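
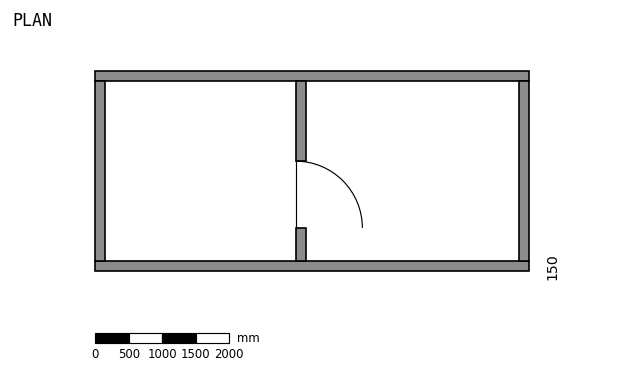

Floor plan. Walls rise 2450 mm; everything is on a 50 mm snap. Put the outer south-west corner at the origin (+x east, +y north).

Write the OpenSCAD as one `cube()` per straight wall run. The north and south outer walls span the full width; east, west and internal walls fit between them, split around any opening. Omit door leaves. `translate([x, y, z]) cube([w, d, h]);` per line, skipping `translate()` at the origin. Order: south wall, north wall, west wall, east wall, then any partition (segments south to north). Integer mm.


cube([6500, 150, 2450]);
translate([0, 2850, 0]) cube([6500, 150, 2450]);
translate([0, 150, 0]) cube([150, 2700, 2450]);
translate([6350, 150, 0]) cube([150, 2700, 2450]);
translate([3000, 150, 0]) cube([150, 500, 2450]);
translate([3000, 1650, 0]) cube([150, 1200, 2450]);


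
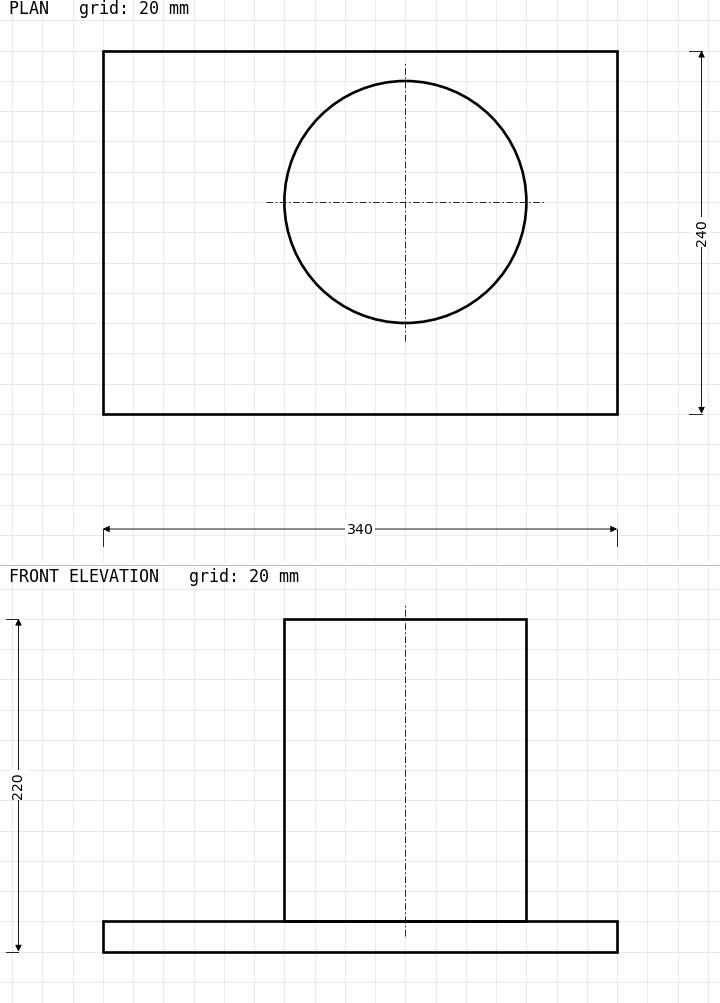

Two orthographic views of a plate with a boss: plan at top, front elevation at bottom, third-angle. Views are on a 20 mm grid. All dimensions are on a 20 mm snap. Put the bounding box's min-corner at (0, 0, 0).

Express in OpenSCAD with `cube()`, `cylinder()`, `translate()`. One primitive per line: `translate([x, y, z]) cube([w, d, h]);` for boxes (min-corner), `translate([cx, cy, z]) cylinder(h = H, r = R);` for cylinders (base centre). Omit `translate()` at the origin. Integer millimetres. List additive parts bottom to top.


cube([340, 240, 20]);
translate([200, 140, 20]) cylinder(h = 200, r = 80);


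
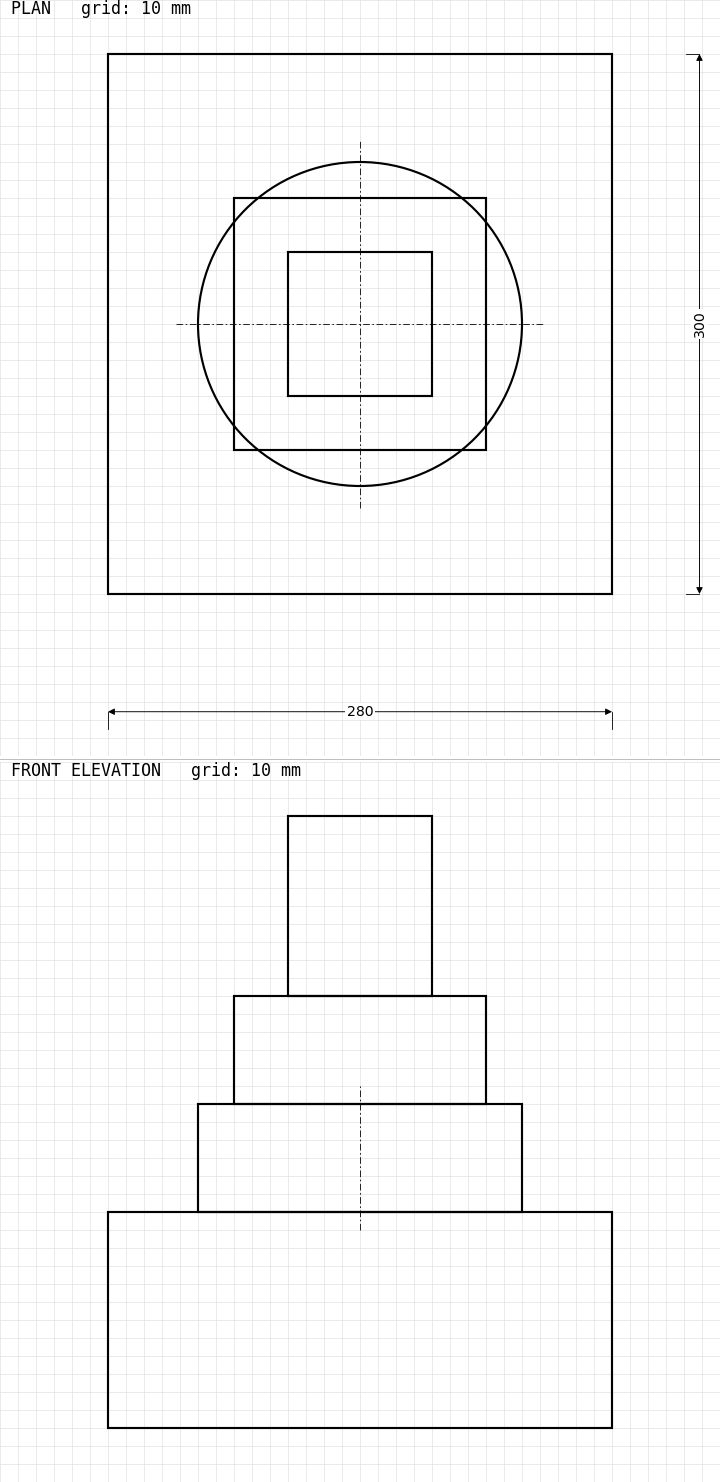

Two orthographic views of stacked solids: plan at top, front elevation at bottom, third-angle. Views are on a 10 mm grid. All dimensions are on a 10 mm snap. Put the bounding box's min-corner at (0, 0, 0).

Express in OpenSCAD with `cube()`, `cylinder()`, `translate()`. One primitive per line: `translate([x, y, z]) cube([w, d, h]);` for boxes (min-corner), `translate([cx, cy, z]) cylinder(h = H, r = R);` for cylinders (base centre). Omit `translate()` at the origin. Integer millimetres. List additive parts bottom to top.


cube([280, 300, 120]);
translate([140, 150, 120]) cylinder(h = 60, r = 90);
translate([70, 80, 180]) cube([140, 140, 60]);
translate([100, 110, 240]) cube([80, 80, 100]);


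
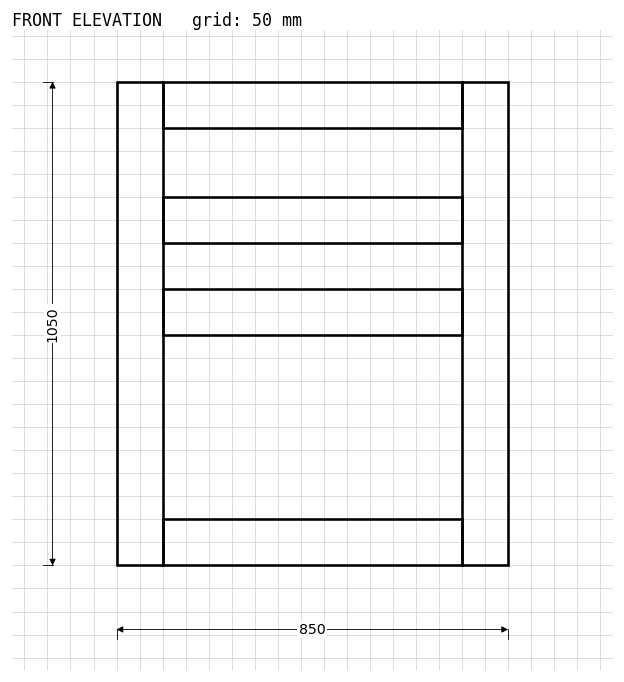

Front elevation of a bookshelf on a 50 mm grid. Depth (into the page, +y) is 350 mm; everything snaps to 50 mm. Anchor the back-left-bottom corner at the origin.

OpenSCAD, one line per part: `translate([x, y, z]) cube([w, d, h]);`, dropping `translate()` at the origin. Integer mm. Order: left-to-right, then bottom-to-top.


cube([100, 350, 1050]);
translate([100, 0, 0]) cube([650, 350, 100]);
translate([100, 0, 500]) cube([650, 350, 100]);
translate([100, 0, 700]) cube([650, 350, 100]);
translate([100, 0, 950]) cube([650, 350, 100]);
translate([750, 0, 0]) cube([100, 350, 1050]);


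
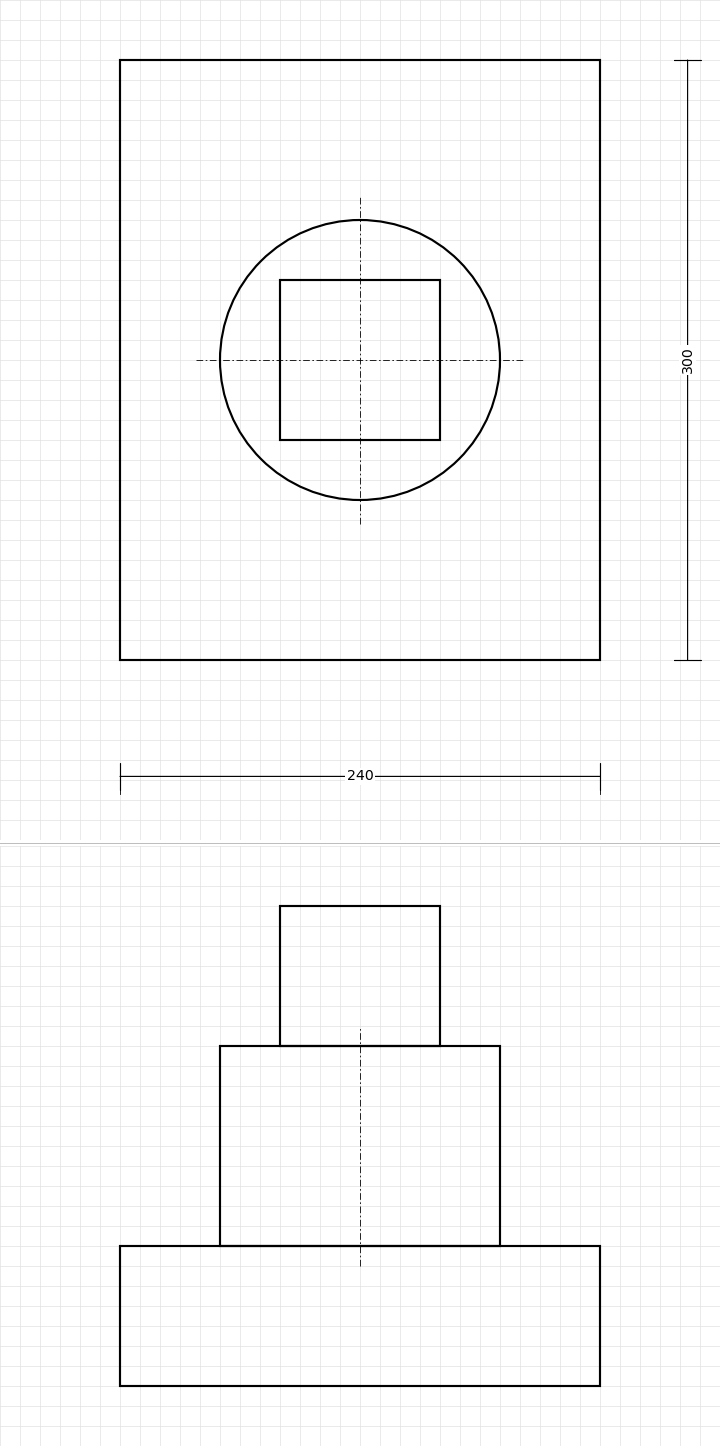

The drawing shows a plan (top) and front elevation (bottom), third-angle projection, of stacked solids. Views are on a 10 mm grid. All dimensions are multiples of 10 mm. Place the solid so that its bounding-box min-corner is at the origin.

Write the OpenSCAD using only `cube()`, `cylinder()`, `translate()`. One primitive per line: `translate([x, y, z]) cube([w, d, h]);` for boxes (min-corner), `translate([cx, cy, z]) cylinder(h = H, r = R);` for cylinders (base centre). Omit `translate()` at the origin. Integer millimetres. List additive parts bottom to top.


cube([240, 300, 70]);
translate([120, 150, 70]) cylinder(h = 100, r = 70);
translate([80, 110, 170]) cube([80, 80, 70]);


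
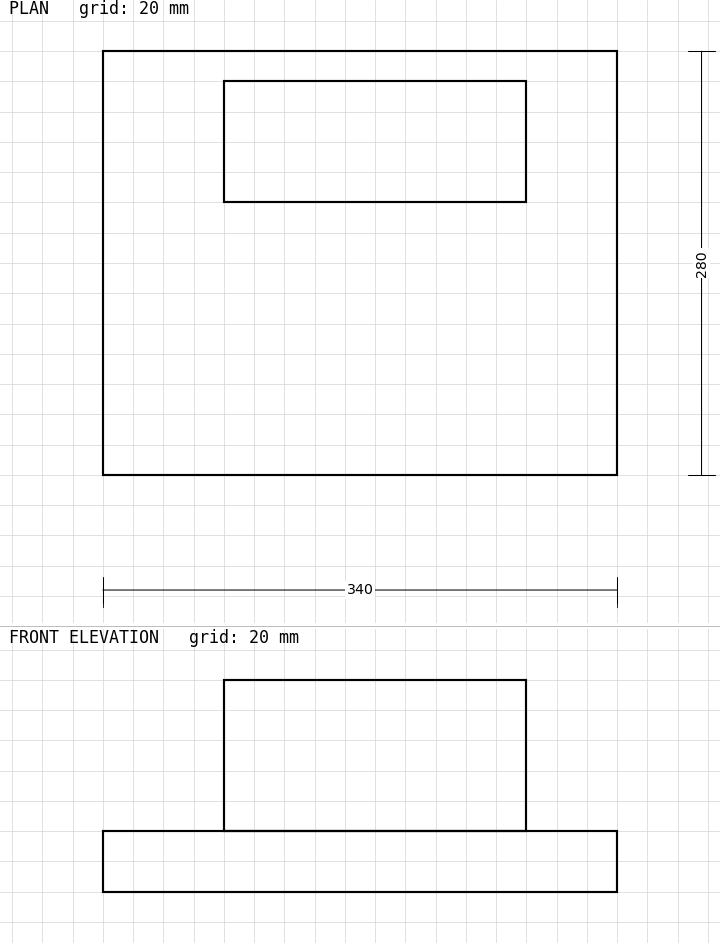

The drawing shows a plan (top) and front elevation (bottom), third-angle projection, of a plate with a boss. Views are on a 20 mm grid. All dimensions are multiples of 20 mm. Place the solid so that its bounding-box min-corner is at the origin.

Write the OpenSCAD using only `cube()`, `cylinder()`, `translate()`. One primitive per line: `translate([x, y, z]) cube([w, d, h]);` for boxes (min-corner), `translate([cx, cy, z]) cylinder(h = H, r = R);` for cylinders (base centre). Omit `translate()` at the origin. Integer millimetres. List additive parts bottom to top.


cube([340, 280, 40]);
translate([80, 180, 40]) cube([200, 80, 100]);


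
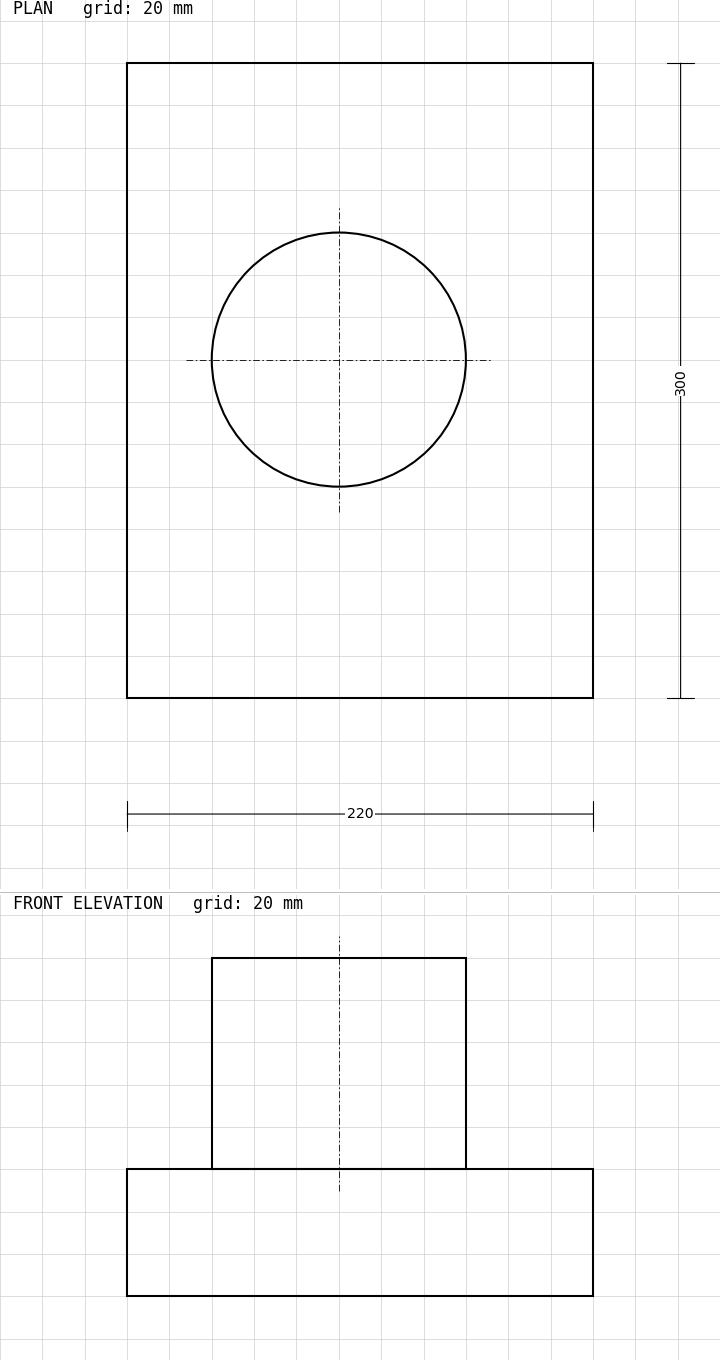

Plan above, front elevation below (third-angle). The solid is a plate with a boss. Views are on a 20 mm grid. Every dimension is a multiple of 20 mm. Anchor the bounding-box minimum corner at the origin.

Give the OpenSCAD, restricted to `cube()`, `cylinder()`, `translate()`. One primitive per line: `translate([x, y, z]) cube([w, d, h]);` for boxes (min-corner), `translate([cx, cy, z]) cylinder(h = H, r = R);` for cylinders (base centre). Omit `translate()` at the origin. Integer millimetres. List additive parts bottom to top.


cube([220, 300, 60]);
translate([100, 160, 60]) cylinder(h = 100, r = 60);


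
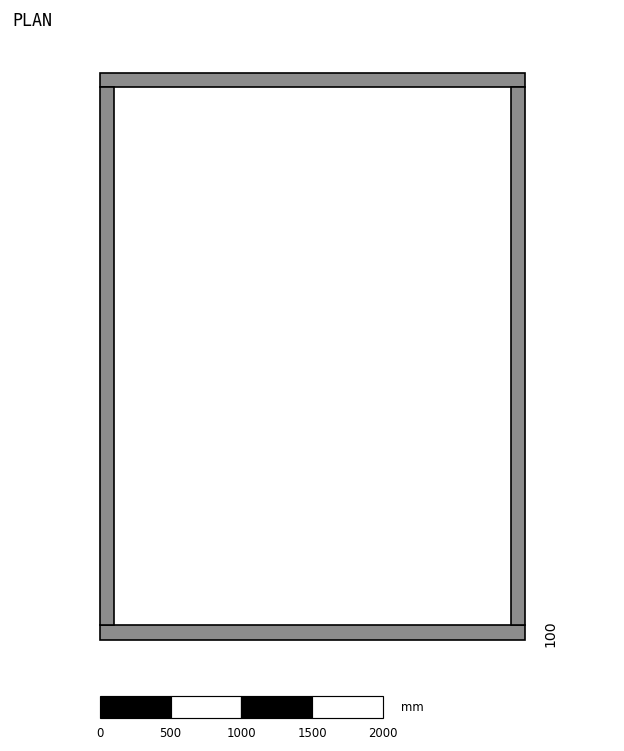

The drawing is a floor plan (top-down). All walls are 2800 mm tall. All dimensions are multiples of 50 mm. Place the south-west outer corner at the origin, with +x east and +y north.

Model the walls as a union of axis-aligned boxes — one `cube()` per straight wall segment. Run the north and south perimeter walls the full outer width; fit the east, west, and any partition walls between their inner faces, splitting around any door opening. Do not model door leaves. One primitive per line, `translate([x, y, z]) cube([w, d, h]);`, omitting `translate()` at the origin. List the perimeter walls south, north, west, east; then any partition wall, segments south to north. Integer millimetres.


cube([3000, 100, 2800]);
translate([0, 3900, 0]) cube([3000, 100, 2800]);
translate([0, 100, 0]) cube([100, 3800, 2800]);
translate([2900, 100, 0]) cube([100, 3800, 2800]);


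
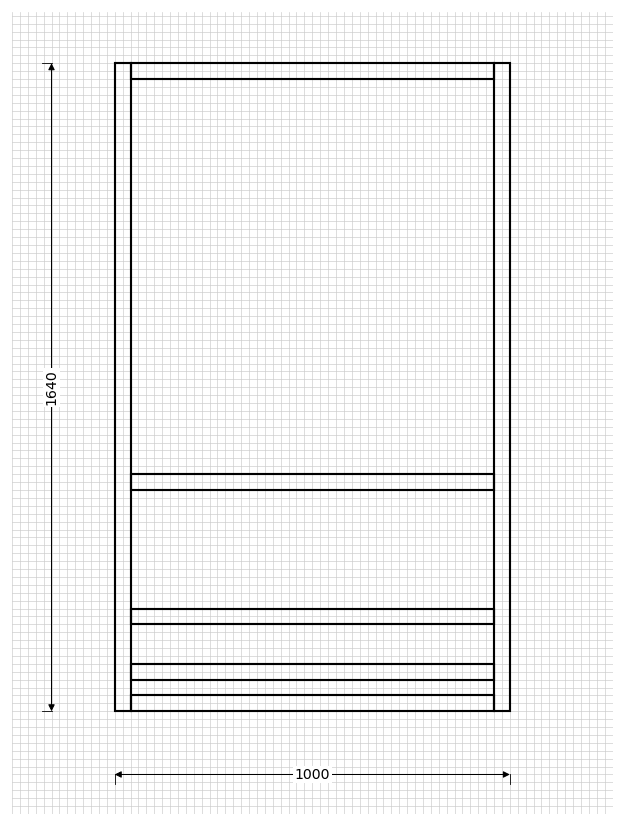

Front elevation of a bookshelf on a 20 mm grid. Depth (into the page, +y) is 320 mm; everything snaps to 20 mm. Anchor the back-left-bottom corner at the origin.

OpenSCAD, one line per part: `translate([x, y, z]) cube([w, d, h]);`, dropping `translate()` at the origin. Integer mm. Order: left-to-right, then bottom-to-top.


cube([40, 320, 1640]);
translate([40, 0, 0]) cube([920, 320, 40]);
translate([40, 0, 80]) cube([920, 320, 40]);
translate([40, 0, 220]) cube([920, 320, 40]);
translate([40, 0, 560]) cube([920, 320, 40]);
translate([40, 0, 1600]) cube([920, 320, 40]);
translate([960, 0, 0]) cube([40, 320, 1640]);


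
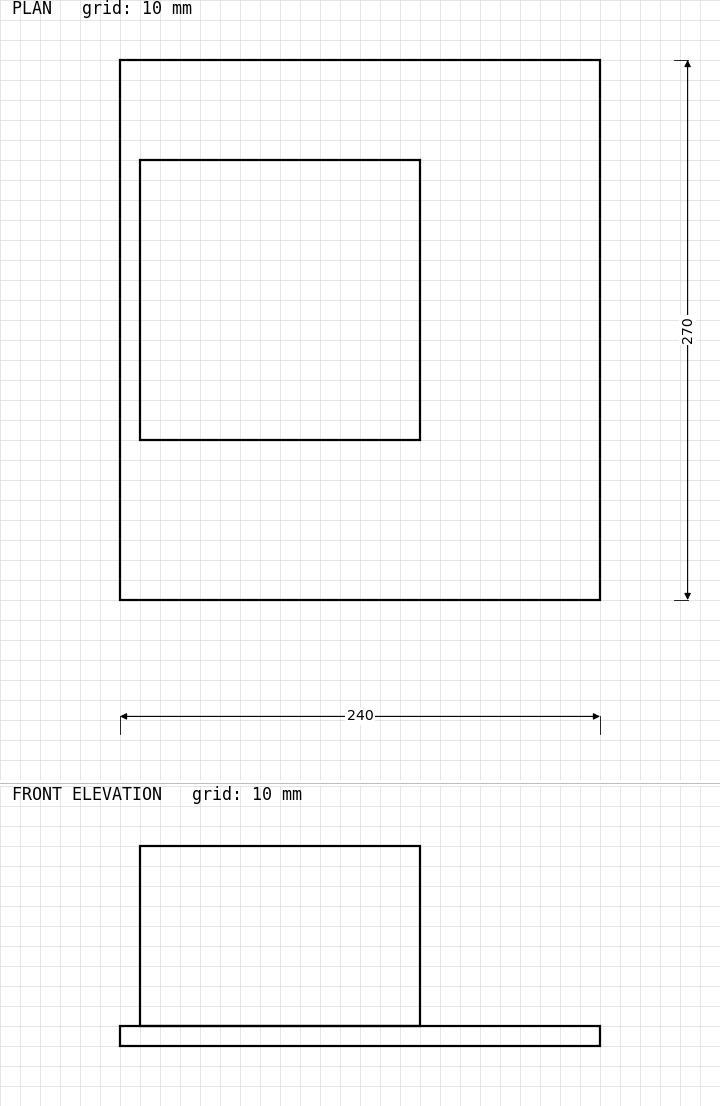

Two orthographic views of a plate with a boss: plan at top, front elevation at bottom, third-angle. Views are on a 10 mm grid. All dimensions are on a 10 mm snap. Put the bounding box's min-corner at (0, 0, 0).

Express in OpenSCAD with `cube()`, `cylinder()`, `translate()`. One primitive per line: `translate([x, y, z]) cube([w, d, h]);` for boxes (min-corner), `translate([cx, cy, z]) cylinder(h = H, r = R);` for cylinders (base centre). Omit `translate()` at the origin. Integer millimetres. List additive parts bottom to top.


cube([240, 270, 10]);
translate([10, 80, 10]) cube([140, 140, 90]);


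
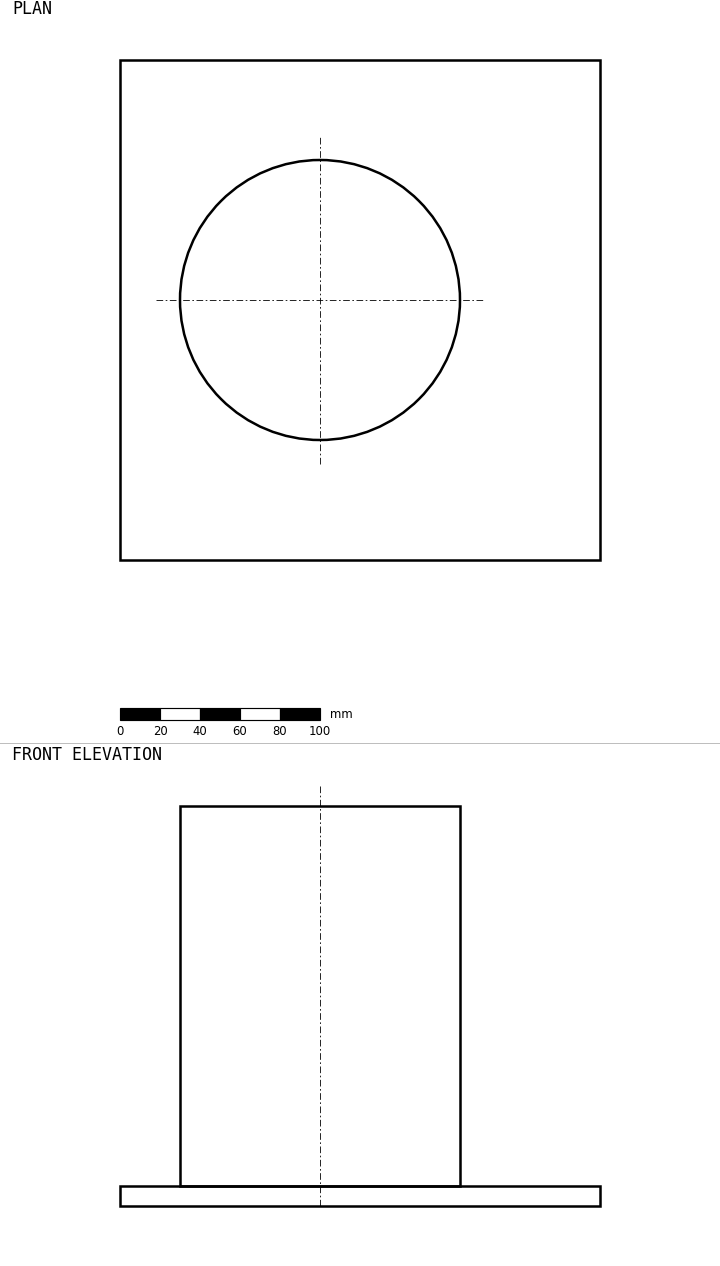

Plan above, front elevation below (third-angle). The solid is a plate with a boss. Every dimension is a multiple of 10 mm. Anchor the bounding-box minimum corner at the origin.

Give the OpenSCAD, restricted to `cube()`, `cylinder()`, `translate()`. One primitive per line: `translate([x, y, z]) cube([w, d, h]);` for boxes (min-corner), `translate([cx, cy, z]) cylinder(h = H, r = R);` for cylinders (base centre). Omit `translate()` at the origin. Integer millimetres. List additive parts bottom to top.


cube([240, 250, 10]);
translate([100, 130, 10]) cylinder(h = 190, r = 70);


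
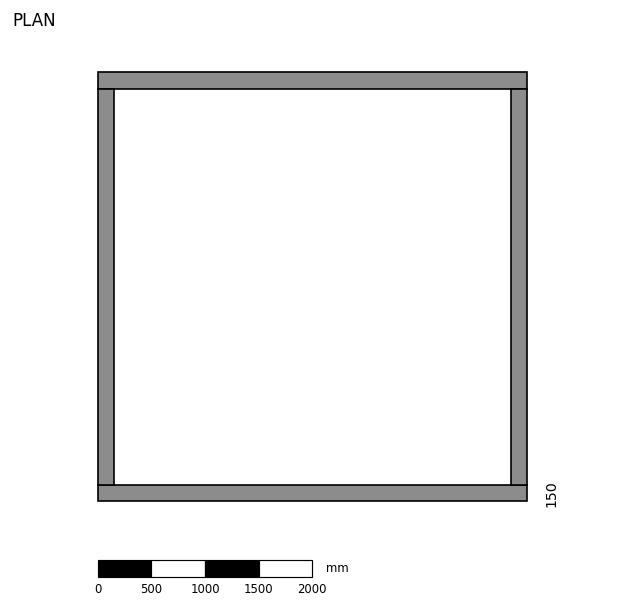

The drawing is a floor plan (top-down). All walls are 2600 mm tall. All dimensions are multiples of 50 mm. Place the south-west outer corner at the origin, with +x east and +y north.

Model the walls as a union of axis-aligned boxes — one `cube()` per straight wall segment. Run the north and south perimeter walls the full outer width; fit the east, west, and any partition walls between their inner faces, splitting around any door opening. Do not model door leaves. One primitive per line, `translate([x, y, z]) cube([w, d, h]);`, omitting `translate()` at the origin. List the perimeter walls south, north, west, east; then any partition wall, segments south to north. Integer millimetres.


cube([4000, 150, 2600]);
translate([0, 3850, 0]) cube([4000, 150, 2600]);
translate([0, 150, 0]) cube([150, 3700, 2600]);
translate([3850, 150, 0]) cube([150, 3700, 2600]);


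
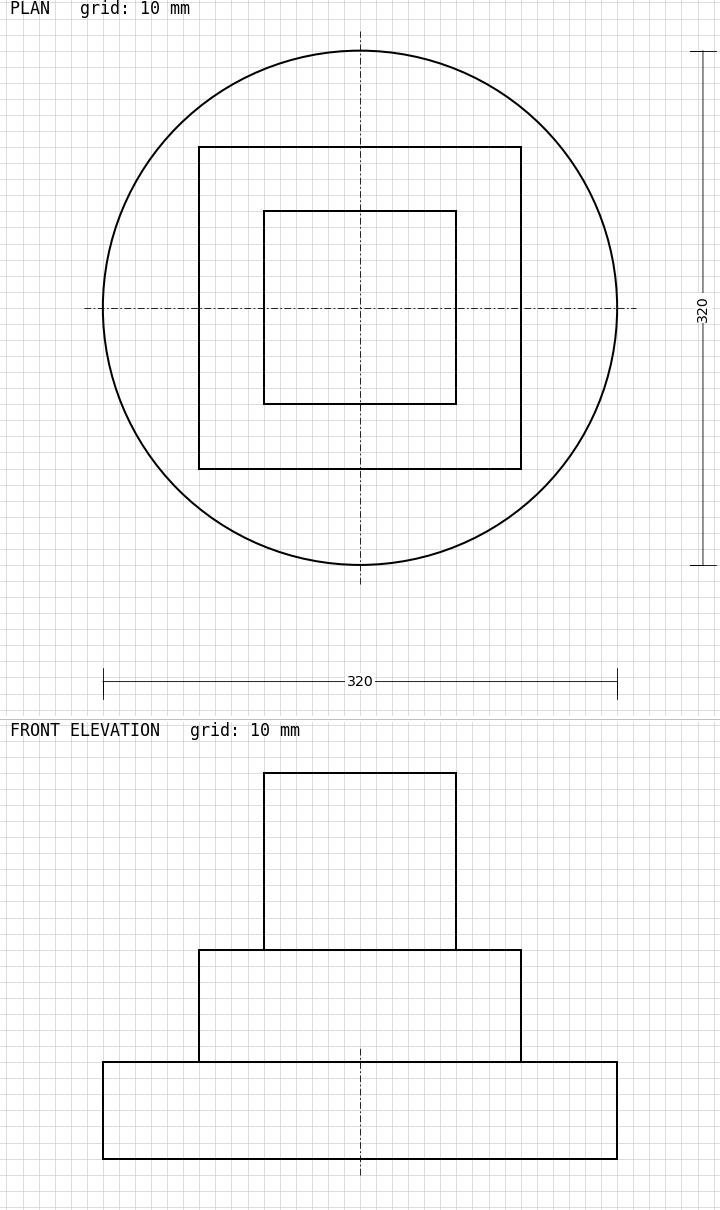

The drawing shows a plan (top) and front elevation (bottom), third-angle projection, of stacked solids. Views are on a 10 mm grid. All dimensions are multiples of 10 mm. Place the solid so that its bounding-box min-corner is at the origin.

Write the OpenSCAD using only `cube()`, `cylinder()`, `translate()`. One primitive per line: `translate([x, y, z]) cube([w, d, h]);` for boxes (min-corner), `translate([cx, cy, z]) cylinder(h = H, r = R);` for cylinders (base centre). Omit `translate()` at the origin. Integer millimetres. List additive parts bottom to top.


translate([160, 160, 0]) cylinder(h = 60, r = 160);
translate([60, 60, 60]) cube([200, 200, 70]);
translate([100, 100, 130]) cube([120, 120, 110]);


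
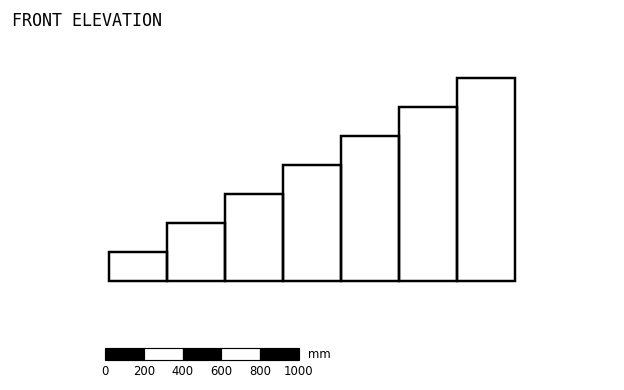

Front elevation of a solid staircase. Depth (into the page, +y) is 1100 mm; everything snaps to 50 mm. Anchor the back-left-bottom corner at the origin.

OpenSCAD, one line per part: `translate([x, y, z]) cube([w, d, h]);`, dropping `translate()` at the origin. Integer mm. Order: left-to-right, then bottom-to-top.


cube([300, 1100, 150]);
translate([300, 0, 0]) cube([300, 1100, 300]);
translate([600, 0, 0]) cube([300, 1100, 450]);
translate([900, 0, 0]) cube([300, 1100, 600]);
translate([1200, 0, 0]) cube([300, 1100, 750]);
translate([1500, 0, 0]) cube([300, 1100, 900]);
translate([1800, 0, 0]) cube([300, 1100, 1050]);


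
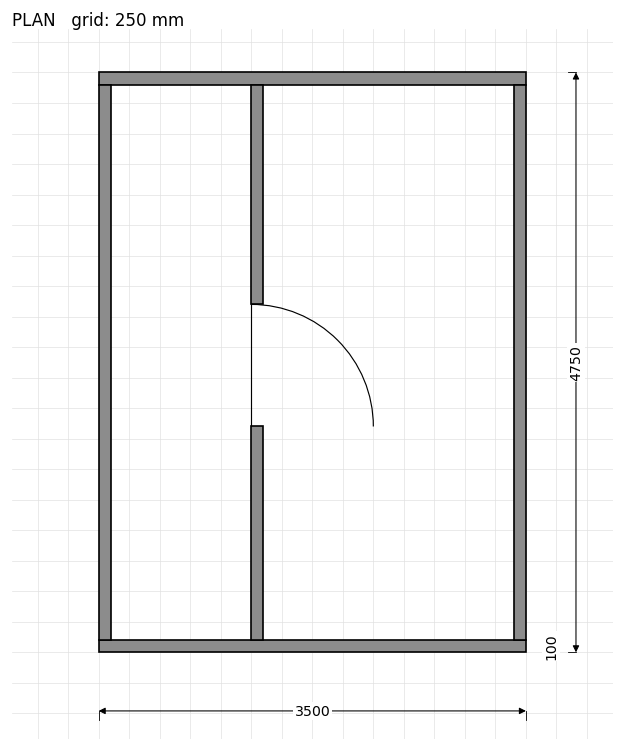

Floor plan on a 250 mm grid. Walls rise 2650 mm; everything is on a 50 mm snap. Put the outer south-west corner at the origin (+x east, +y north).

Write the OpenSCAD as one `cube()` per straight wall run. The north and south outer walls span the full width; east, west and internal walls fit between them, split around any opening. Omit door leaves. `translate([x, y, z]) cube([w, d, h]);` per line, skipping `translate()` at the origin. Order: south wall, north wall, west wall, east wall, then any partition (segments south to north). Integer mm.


cube([3500, 100, 2650]);
translate([0, 4650, 0]) cube([3500, 100, 2650]);
translate([0, 100, 0]) cube([100, 4550, 2650]);
translate([3400, 100, 0]) cube([100, 4550, 2650]);
translate([1250, 100, 0]) cube([100, 1750, 2650]);
translate([1250, 2850, 0]) cube([100, 1800, 2650]);


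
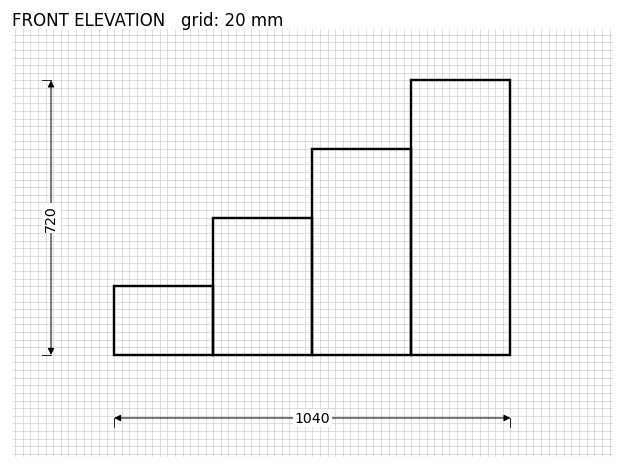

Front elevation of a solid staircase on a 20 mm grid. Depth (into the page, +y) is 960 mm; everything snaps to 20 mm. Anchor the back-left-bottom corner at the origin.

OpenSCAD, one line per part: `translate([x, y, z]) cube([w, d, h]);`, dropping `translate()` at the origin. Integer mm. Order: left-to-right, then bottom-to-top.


cube([260, 960, 180]);
translate([260, 0, 0]) cube([260, 960, 360]);
translate([520, 0, 0]) cube([260, 960, 540]);
translate([780, 0, 0]) cube([260, 960, 720]);


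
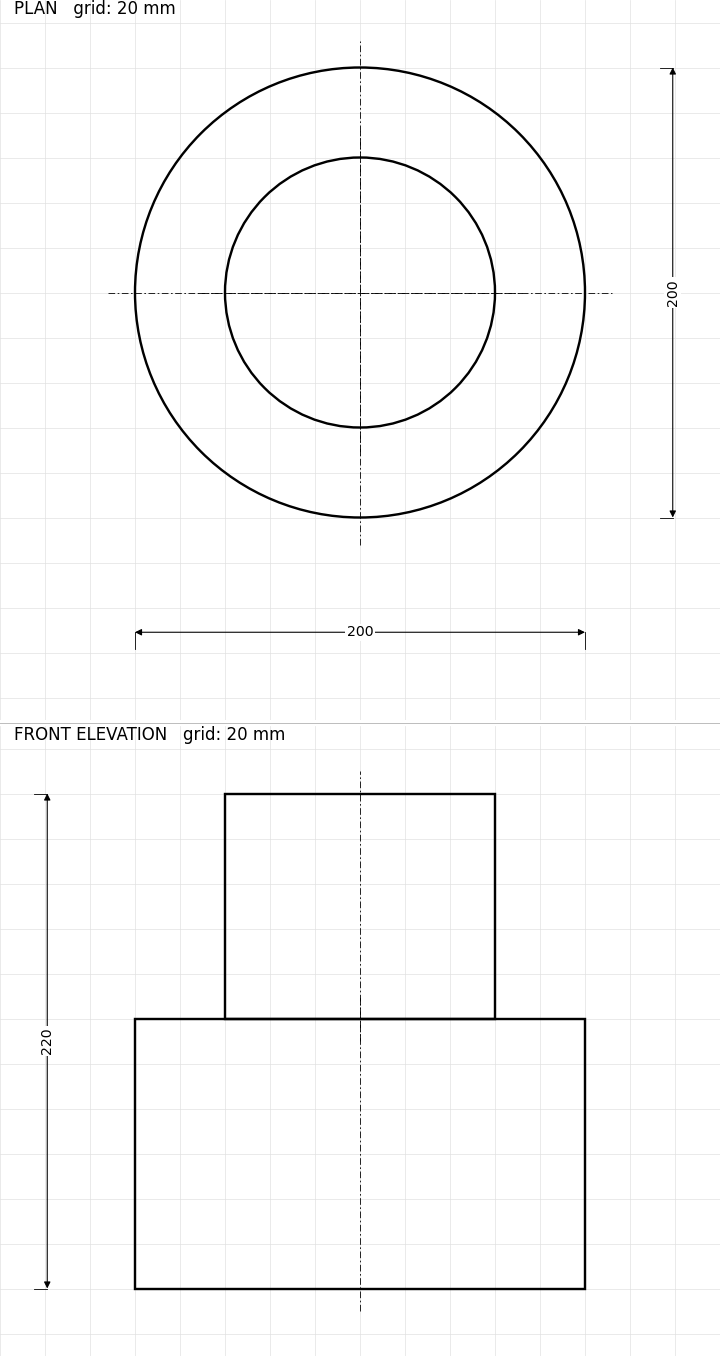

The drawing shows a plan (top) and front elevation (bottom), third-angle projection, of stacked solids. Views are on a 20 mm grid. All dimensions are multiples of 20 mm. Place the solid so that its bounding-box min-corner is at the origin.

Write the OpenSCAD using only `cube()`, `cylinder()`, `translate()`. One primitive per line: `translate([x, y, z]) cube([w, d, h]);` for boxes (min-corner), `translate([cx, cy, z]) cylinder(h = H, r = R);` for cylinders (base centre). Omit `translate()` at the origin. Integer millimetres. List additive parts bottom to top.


translate([100, 100, 0]) cylinder(h = 120, r = 100);
translate([100, 100, 120]) cylinder(h = 100, r = 60);


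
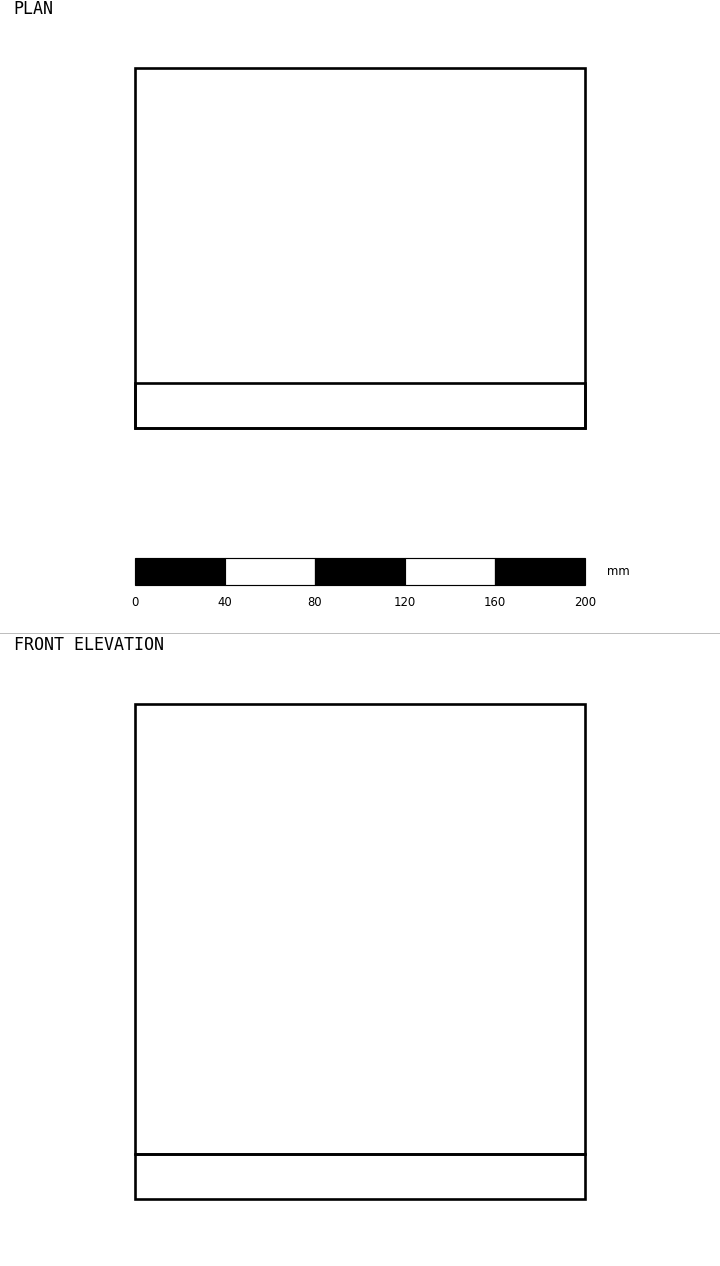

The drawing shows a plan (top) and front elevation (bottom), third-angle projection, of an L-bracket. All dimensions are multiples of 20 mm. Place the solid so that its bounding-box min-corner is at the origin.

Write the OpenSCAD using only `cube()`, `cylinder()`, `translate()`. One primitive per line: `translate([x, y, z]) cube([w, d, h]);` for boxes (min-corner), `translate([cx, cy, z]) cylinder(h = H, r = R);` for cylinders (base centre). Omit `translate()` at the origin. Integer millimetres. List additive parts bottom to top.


cube([200, 160, 20]);
translate([0, 0, 20]) cube([200, 20, 200]);


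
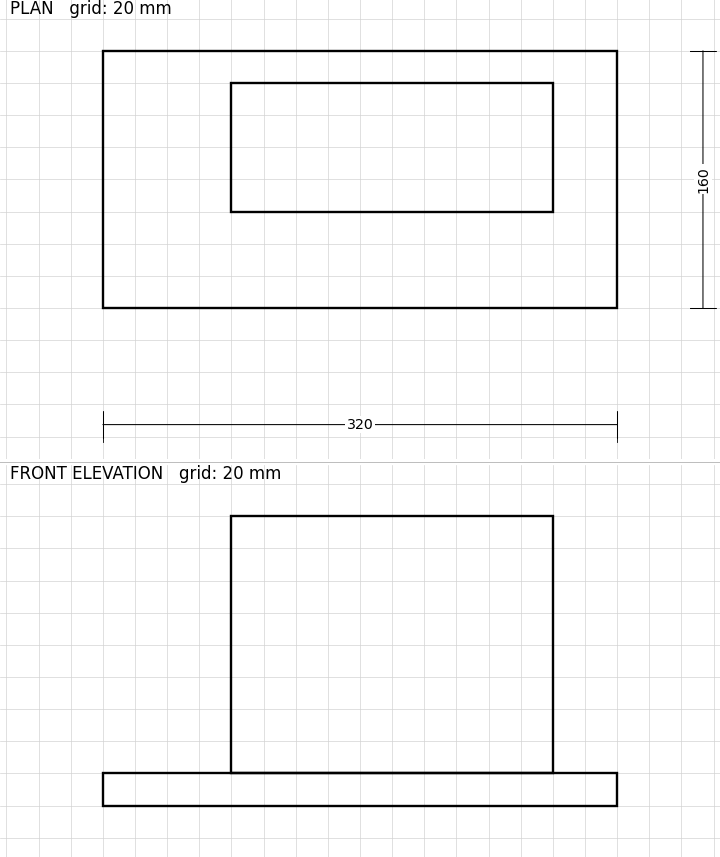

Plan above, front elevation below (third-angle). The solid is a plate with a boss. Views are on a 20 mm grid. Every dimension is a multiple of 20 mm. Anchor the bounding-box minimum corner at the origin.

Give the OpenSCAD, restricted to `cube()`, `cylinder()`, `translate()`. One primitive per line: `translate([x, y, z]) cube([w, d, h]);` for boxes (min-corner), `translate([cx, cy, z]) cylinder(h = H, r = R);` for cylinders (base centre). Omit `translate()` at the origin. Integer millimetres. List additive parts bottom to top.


cube([320, 160, 20]);
translate([80, 60, 20]) cube([200, 80, 160]);


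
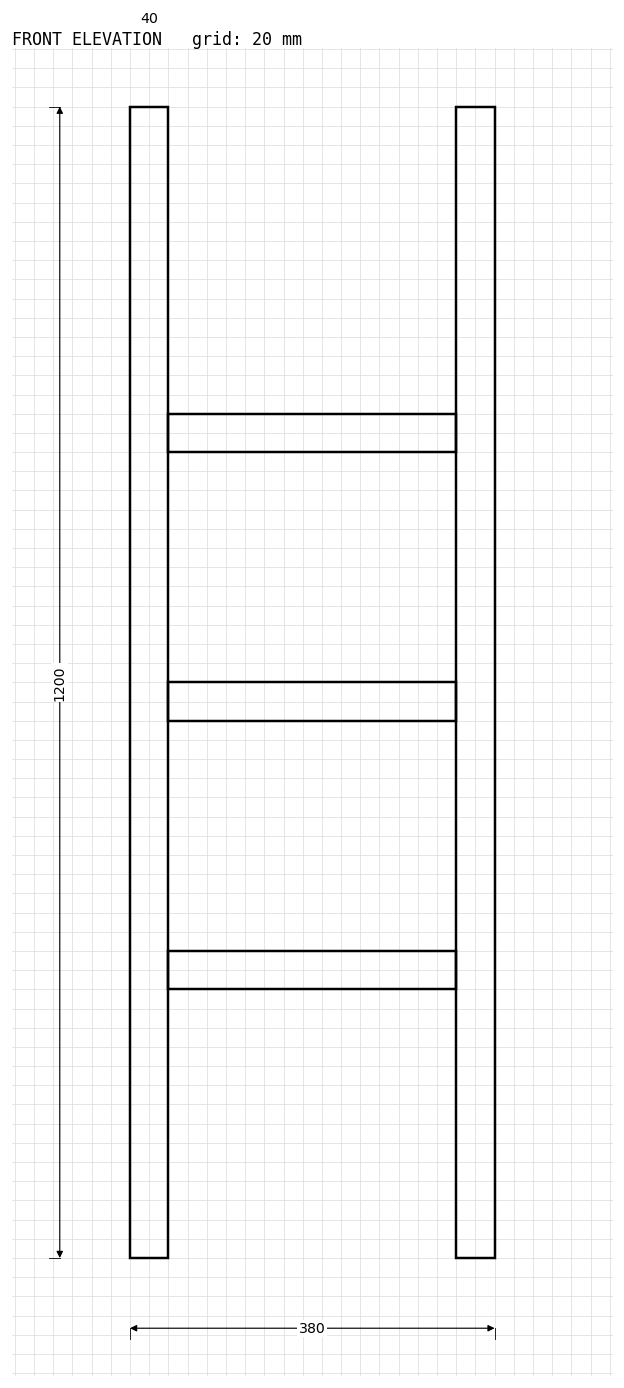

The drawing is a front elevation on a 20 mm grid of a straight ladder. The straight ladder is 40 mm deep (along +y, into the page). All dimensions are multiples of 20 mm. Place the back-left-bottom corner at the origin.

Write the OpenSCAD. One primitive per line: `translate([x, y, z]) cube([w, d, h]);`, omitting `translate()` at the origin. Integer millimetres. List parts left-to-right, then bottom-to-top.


cube([40, 40, 1200]);
translate([40, 0, 280]) cube([300, 40, 40]);
translate([40, 0, 560]) cube([300, 40, 40]);
translate([40, 0, 840]) cube([300, 40, 40]);
translate([340, 0, 0]) cube([40, 40, 1200]);


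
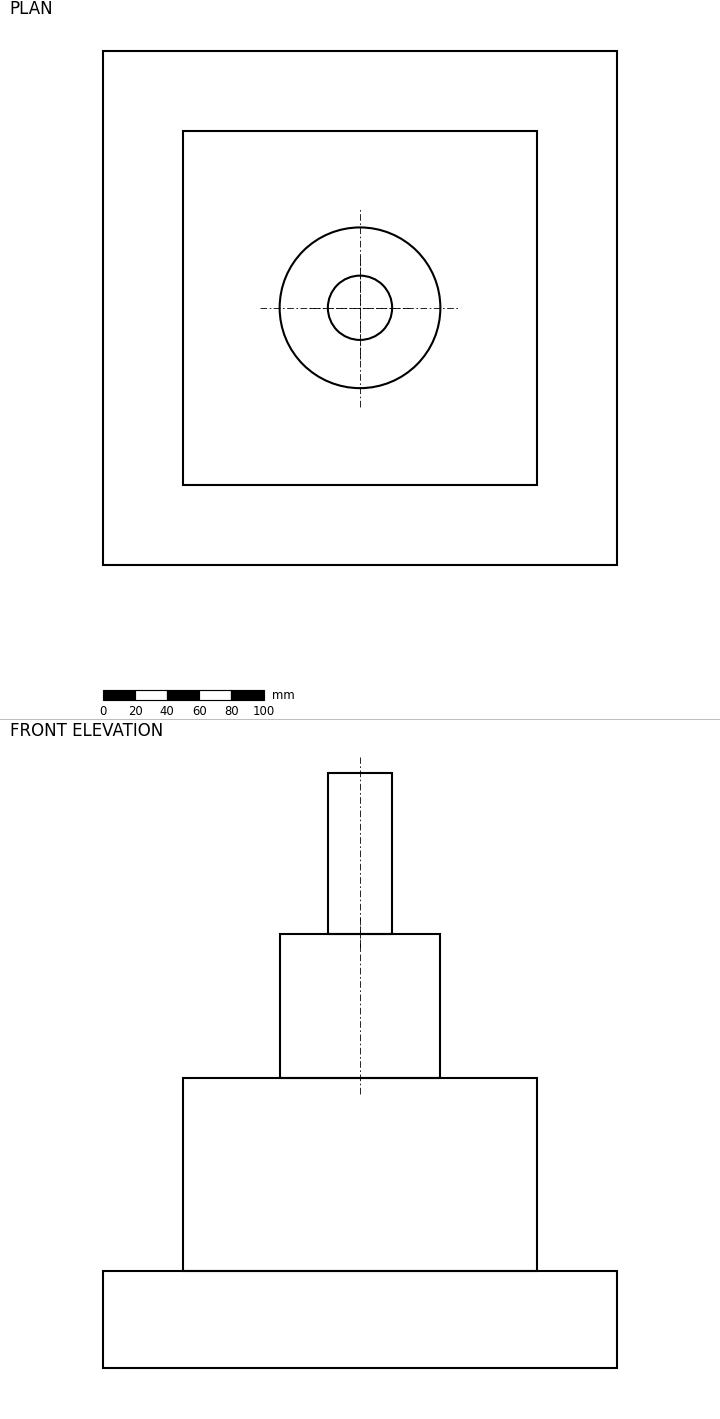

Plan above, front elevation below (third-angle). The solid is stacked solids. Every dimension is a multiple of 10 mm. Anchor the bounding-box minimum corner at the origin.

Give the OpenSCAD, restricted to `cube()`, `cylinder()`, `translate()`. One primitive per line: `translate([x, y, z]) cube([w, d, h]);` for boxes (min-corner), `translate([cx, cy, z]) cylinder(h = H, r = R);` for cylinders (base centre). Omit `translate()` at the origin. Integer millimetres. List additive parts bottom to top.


cube([320, 320, 60]);
translate([50, 50, 60]) cube([220, 220, 120]);
translate([160, 160, 180]) cylinder(h = 90, r = 50);
translate([160, 160, 270]) cylinder(h = 100, r = 20);


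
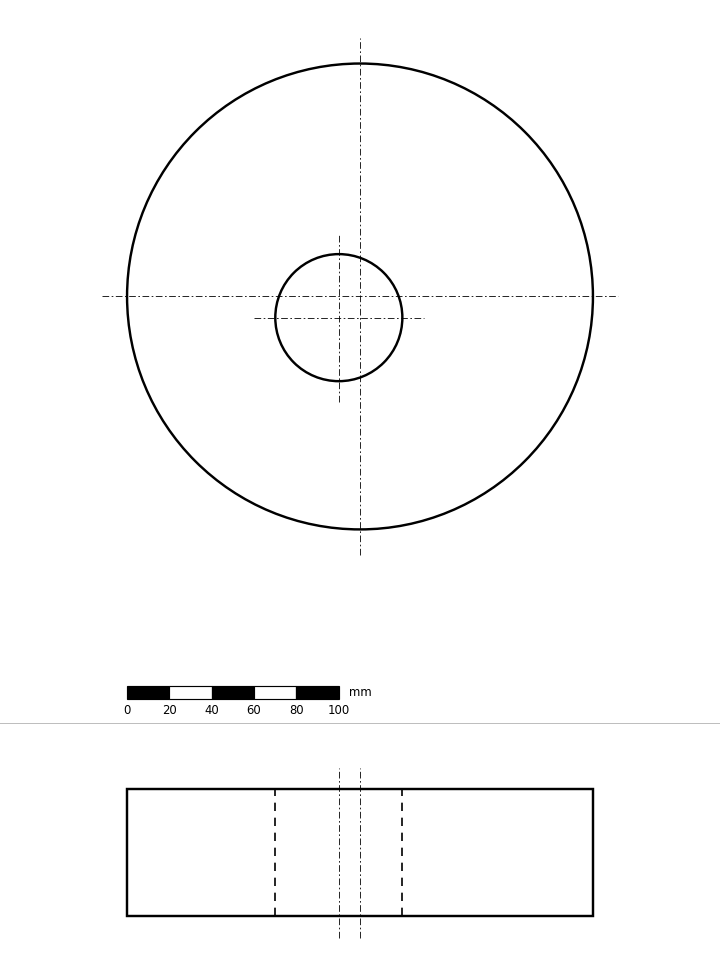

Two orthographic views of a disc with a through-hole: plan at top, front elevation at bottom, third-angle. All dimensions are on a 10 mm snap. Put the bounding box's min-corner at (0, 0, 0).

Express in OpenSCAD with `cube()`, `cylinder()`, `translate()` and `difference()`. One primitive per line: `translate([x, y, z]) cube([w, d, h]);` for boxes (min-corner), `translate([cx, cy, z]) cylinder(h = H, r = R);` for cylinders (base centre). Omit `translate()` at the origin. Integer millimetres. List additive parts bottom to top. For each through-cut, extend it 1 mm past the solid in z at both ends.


difference() {
  translate([110, 110, 0]) cylinder(h = 60, r = 110);
  translate([100, 100, -1]) cylinder(h = 62, r = 30);
}


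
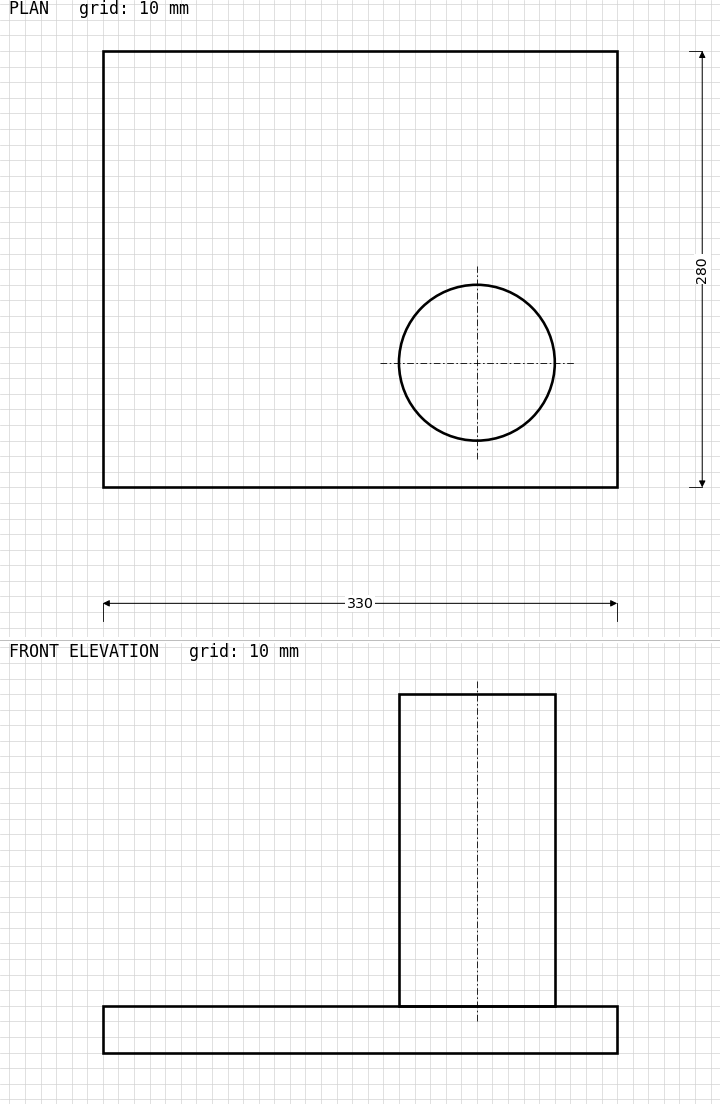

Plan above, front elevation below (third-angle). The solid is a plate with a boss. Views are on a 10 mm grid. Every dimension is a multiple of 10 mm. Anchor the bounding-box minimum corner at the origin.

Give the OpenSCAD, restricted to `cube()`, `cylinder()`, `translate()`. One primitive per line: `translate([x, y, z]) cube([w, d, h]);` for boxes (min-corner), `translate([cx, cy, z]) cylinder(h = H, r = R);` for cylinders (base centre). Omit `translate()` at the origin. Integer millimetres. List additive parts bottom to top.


cube([330, 280, 30]);
translate([240, 80, 30]) cylinder(h = 200, r = 50);


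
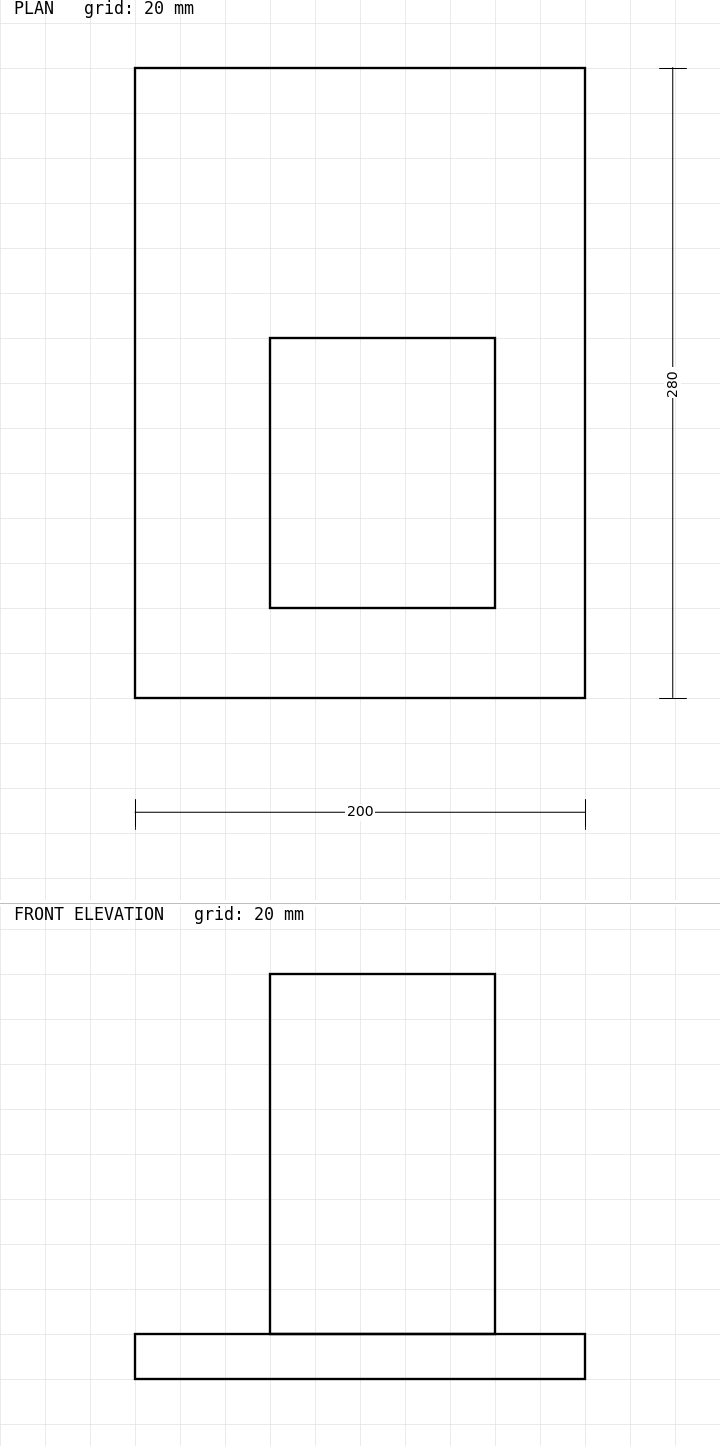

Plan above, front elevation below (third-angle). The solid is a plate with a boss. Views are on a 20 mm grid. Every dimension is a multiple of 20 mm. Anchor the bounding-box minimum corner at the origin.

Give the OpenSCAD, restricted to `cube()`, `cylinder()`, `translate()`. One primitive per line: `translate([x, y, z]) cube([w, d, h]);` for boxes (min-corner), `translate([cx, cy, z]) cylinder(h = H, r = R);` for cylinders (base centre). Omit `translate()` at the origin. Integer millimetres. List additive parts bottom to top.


cube([200, 280, 20]);
translate([60, 40, 20]) cube([100, 120, 160]);


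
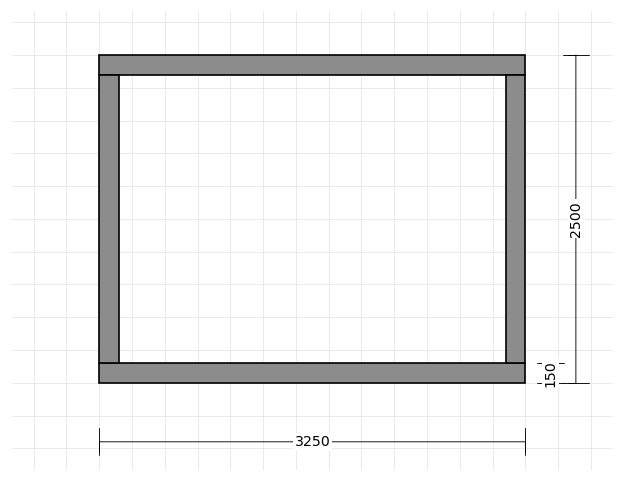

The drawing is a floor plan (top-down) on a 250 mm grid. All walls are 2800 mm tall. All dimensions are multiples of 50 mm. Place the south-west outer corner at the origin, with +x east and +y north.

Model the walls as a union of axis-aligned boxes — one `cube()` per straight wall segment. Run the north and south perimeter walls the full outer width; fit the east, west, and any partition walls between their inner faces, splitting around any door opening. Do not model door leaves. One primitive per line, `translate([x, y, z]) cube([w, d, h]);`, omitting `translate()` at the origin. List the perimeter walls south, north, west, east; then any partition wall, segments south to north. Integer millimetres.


cube([3250, 150, 2800]);
translate([0, 2350, 0]) cube([3250, 150, 2800]);
translate([0, 150, 0]) cube([150, 2200, 2800]);
translate([3100, 150, 0]) cube([150, 2200, 2800]);


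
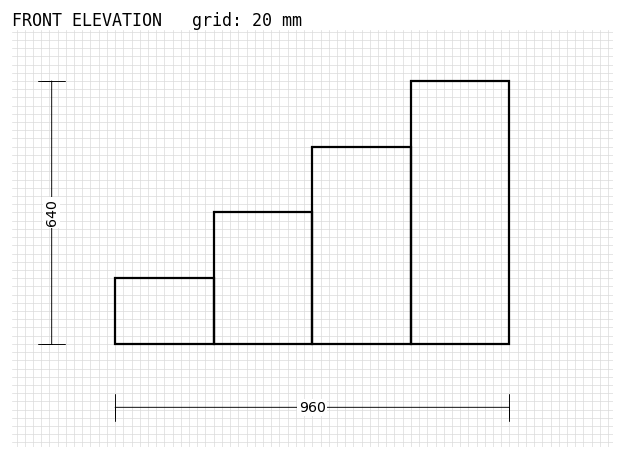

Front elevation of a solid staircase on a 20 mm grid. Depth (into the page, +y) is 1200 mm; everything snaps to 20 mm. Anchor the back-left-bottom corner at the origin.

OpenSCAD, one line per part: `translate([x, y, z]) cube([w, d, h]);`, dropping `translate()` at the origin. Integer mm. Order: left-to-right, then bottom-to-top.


cube([240, 1200, 160]);
translate([240, 0, 0]) cube([240, 1200, 320]);
translate([480, 0, 0]) cube([240, 1200, 480]);
translate([720, 0, 0]) cube([240, 1200, 640]);


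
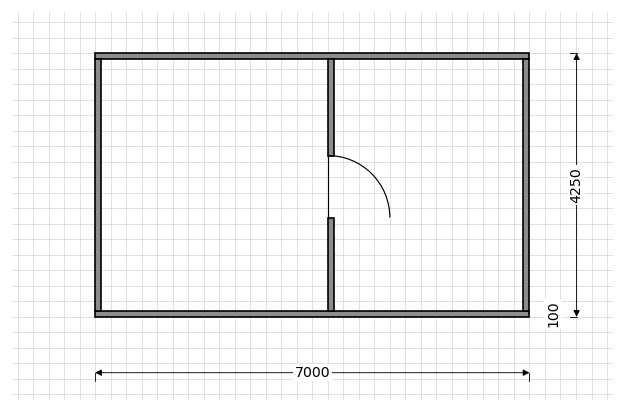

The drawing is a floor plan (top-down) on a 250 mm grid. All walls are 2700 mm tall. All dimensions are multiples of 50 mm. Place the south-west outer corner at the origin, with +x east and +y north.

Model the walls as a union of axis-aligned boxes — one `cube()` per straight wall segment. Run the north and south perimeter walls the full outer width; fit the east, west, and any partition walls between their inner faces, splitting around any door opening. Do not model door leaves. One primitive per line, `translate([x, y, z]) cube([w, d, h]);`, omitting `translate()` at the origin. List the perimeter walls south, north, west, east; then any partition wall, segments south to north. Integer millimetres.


cube([7000, 100, 2700]);
translate([0, 4150, 0]) cube([7000, 100, 2700]);
translate([0, 100, 0]) cube([100, 4050, 2700]);
translate([6900, 100, 0]) cube([100, 4050, 2700]);
translate([3750, 100, 0]) cube([100, 1500, 2700]);
translate([3750, 2600, 0]) cube([100, 1550, 2700]);


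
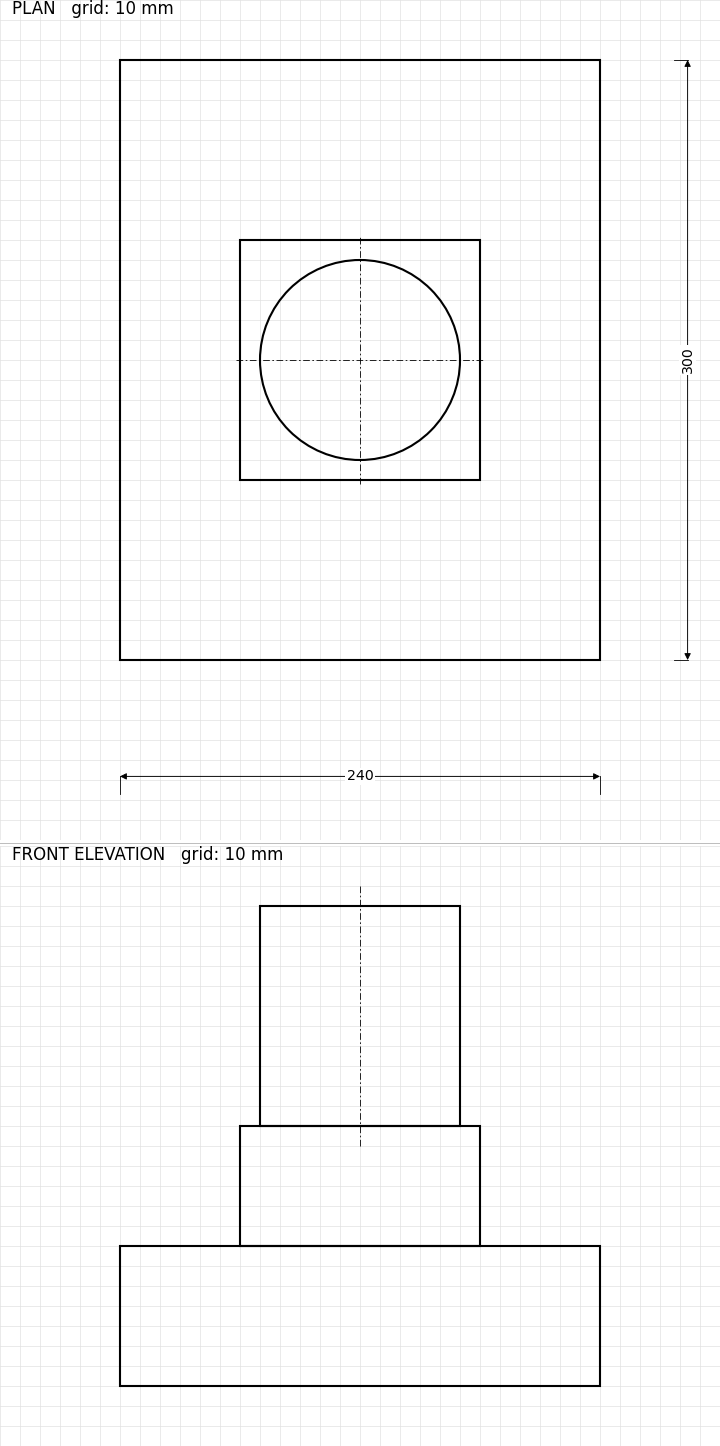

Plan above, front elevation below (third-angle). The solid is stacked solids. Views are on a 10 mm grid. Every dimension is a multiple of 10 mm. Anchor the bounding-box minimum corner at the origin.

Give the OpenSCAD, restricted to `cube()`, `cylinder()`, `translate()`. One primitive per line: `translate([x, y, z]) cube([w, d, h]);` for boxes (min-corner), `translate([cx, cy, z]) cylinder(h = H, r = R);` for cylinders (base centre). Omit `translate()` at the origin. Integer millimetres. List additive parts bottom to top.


cube([240, 300, 70]);
translate([60, 90, 70]) cube([120, 120, 60]);
translate([120, 150, 130]) cylinder(h = 110, r = 50);


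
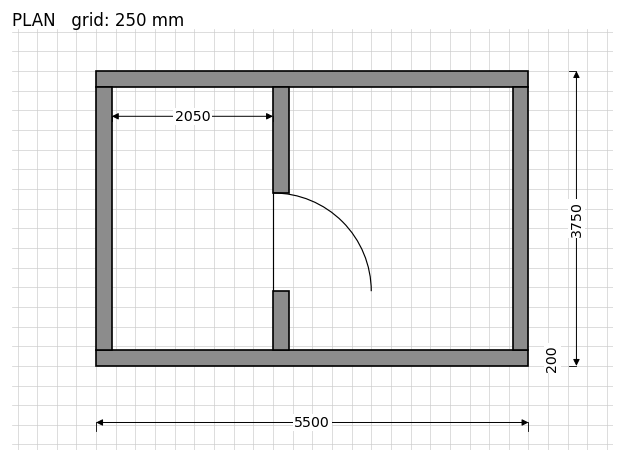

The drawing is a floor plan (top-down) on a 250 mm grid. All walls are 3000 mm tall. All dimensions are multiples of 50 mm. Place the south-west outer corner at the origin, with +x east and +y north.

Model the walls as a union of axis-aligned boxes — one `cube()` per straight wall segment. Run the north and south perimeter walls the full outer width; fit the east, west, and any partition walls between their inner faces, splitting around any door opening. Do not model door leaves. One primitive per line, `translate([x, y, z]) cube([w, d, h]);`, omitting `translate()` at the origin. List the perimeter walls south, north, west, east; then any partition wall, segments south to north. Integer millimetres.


cube([5500, 200, 3000]);
translate([0, 3550, 0]) cube([5500, 200, 3000]);
translate([0, 200, 0]) cube([200, 3350, 3000]);
translate([5300, 200, 0]) cube([200, 3350, 3000]);
translate([2250, 200, 0]) cube([200, 750, 3000]);
translate([2250, 2200, 0]) cube([200, 1350, 3000]);


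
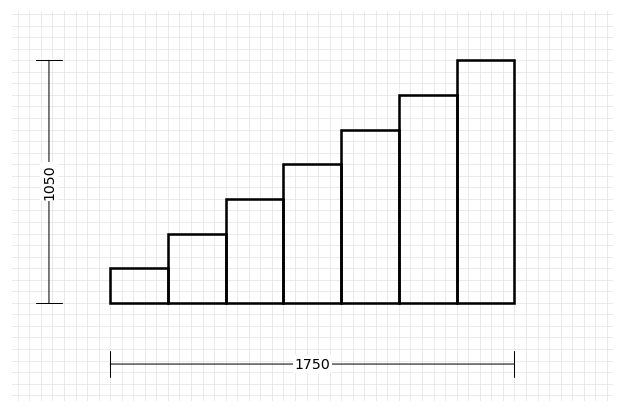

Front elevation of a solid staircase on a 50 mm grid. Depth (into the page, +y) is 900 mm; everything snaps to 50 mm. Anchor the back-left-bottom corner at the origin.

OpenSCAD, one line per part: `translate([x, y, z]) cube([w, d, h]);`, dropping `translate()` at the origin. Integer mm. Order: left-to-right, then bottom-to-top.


cube([250, 900, 150]);
translate([250, 0, 0]) cube([250, 900, 300]);
translate([500, 0, 0]) cube([250, 900, 450]);
translate([750, 0, 0]) cube([250, 900, 600]);
translate([1000, 0, 0]) cube([250, 900, 750]);
translate([1250, 0, 0]) cube([250, 900, 900]);
translate([1500, 0, 0]) cube([250, 900, 1050]);


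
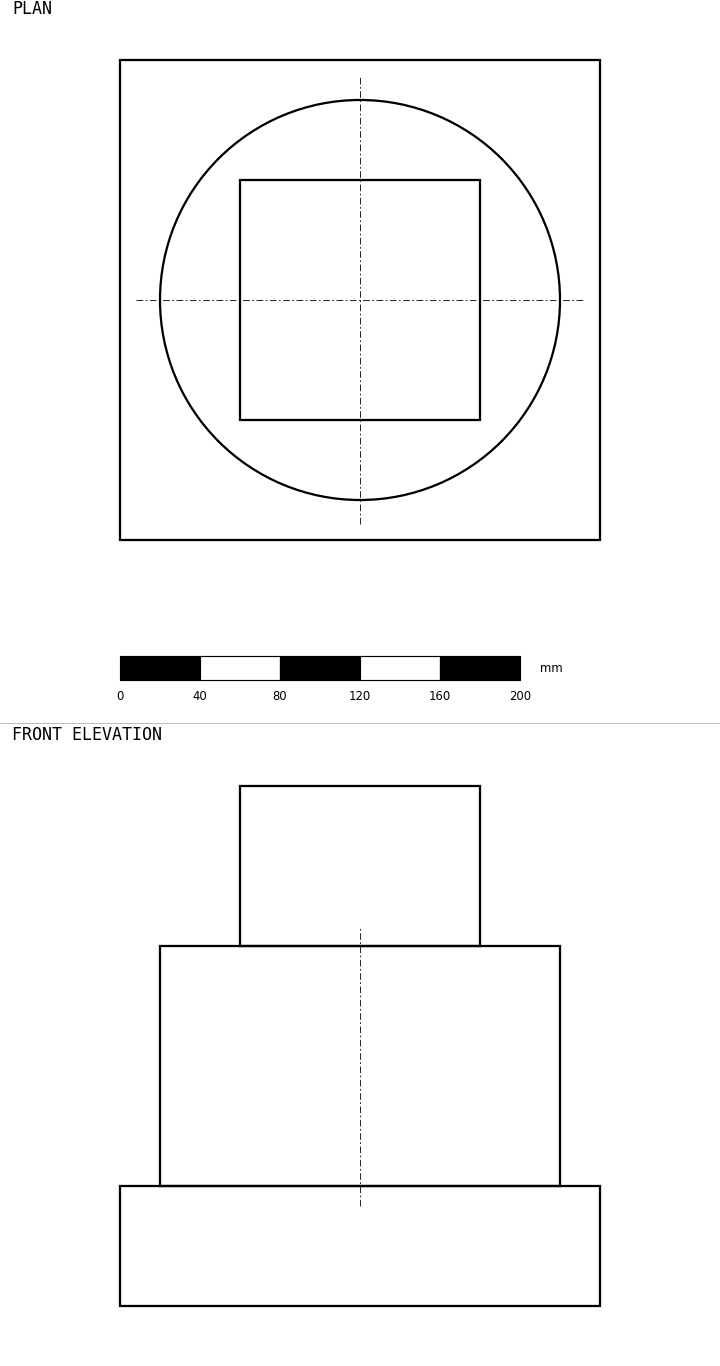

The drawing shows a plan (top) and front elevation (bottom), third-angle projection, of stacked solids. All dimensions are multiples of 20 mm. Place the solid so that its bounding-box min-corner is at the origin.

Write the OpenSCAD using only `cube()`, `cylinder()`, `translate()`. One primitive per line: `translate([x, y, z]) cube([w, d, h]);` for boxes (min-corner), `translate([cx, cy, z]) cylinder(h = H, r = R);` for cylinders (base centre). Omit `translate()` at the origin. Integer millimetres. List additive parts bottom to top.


cube([240, 240, 60]);
translate([120, 120, 60]) cylinder(h = 120, r = 100);
translate([60, 60, 180]) cube([120, 120, 80]);


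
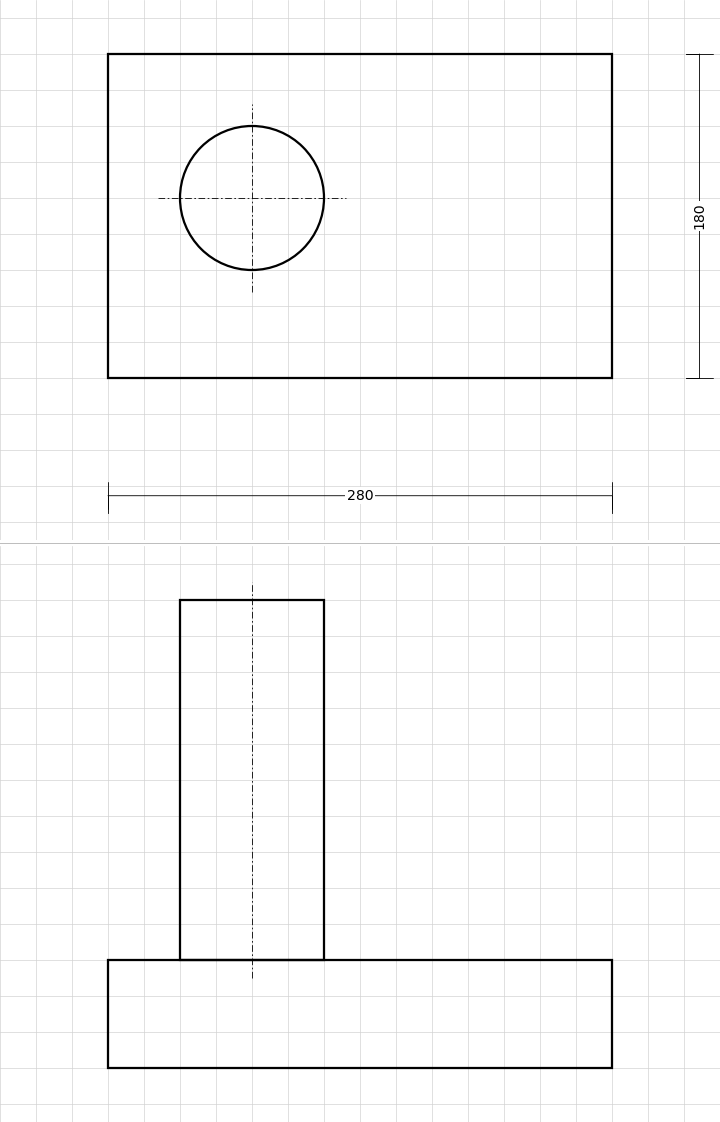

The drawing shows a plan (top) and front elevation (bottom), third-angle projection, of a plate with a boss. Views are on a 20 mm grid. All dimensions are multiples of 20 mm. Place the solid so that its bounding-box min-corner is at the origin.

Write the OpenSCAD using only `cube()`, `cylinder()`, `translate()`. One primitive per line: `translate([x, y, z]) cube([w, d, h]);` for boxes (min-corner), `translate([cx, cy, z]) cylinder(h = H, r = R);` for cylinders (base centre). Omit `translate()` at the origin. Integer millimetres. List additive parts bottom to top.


cube([280, 180, 60]);
translate([80, 100, 60]) cylinder(h = 200, r = 40);


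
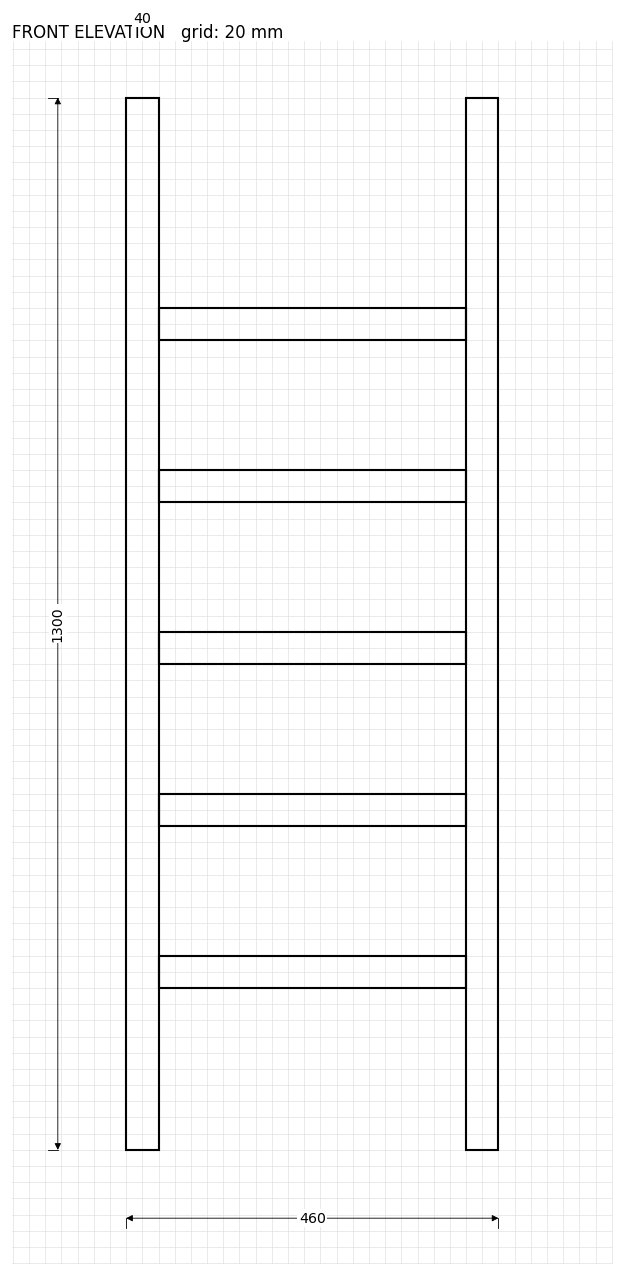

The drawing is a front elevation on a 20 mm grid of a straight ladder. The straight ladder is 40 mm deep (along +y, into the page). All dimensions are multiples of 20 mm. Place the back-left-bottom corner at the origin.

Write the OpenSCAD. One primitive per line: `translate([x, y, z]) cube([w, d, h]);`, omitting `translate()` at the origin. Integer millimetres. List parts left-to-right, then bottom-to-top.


cube([40, 40, 1300]);
translate([40, 0, 200]) cube([380, 40, 40]);
translate([40, 0, 400]) cube([380, 40, 40]);
translate([40, 0, 600]) cube([380, 40, 40]);
translate([40, 0, 800]) cube([380, 40, 40]);
translate([40, 0, 1000]) cube([380, 40, 40]);
translate([420, 0, 0]) cube([40, 40, 1300]);


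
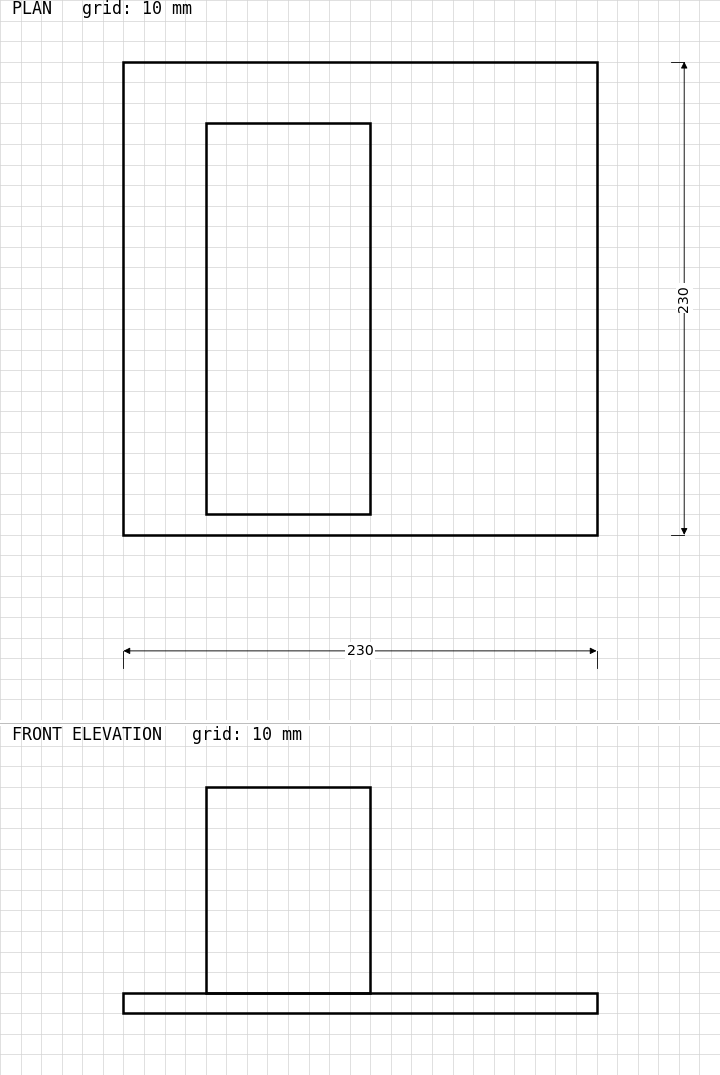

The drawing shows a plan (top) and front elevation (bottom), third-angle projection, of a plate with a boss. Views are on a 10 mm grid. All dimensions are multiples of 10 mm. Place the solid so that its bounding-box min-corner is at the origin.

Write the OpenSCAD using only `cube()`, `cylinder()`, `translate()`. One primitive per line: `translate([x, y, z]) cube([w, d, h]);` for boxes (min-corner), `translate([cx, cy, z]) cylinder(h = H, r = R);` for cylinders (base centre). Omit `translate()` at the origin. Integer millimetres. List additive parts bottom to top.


cube([230, 230, 10]);
translate([40, 10, 10]) cube([80, 190, 100]);
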